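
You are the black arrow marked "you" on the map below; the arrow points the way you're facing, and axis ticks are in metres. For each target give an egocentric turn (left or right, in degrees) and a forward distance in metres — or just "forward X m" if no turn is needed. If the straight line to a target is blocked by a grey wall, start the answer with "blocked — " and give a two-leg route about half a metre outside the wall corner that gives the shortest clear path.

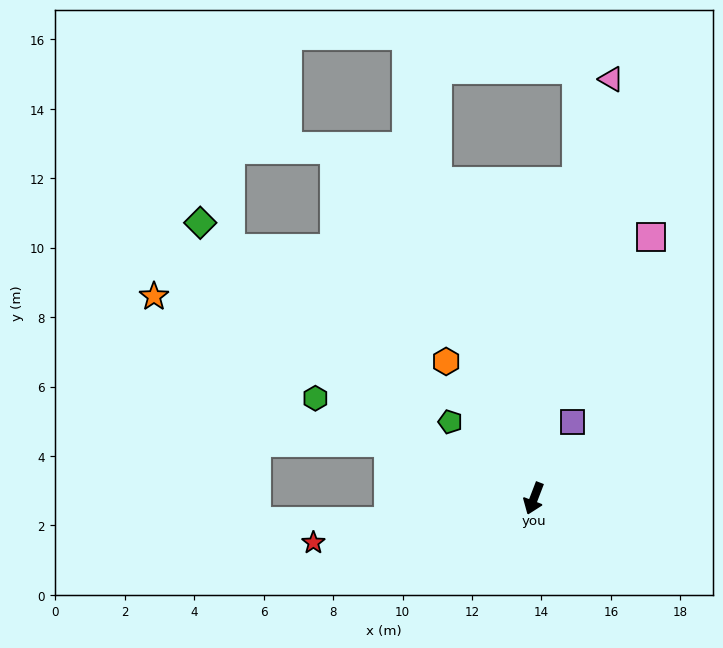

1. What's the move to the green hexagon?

turn right 94°, forward 6.9 m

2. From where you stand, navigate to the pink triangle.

turn right 169°, forward 12.3 m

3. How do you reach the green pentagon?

turn right 111°, forward 3.3 m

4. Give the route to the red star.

turn right 58°, forward 6.5 m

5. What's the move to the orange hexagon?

turn right 126°, forward 4.7 m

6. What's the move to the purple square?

turn left 174°, forward 2.5 m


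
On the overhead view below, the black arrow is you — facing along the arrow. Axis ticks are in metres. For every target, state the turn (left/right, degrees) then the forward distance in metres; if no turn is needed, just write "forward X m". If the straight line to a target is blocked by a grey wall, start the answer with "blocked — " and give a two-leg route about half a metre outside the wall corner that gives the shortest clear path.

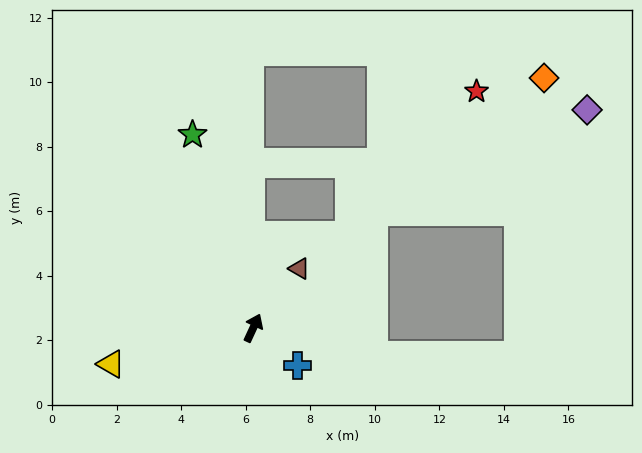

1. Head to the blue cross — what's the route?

turn right 106°, forward 1.8 m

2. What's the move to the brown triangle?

turn right 13°, forward 2.3 m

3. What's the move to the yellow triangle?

turn left 129°, forward 4.5 m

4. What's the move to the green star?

turn left 42°, forward 6.3 m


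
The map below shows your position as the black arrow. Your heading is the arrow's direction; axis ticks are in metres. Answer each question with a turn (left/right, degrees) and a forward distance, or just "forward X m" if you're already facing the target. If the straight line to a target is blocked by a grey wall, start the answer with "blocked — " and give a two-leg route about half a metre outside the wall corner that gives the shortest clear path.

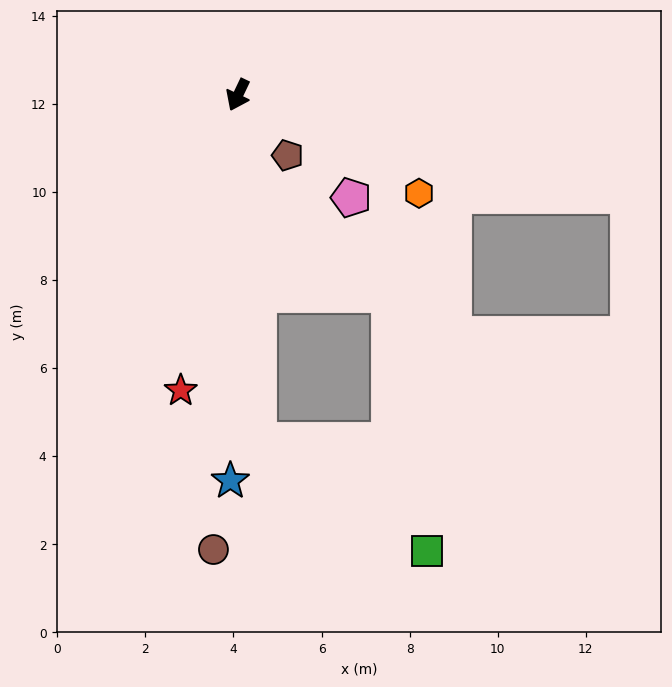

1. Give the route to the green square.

blocked — turn left 29°, forward 7.9 m, then turn left 53°, forward 4.6 m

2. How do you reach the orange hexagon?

turn left 87°, forward 4.7 m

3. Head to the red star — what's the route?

turn left 15°, forward 6.8 m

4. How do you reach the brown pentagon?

turn left 65°, forward 1.8 m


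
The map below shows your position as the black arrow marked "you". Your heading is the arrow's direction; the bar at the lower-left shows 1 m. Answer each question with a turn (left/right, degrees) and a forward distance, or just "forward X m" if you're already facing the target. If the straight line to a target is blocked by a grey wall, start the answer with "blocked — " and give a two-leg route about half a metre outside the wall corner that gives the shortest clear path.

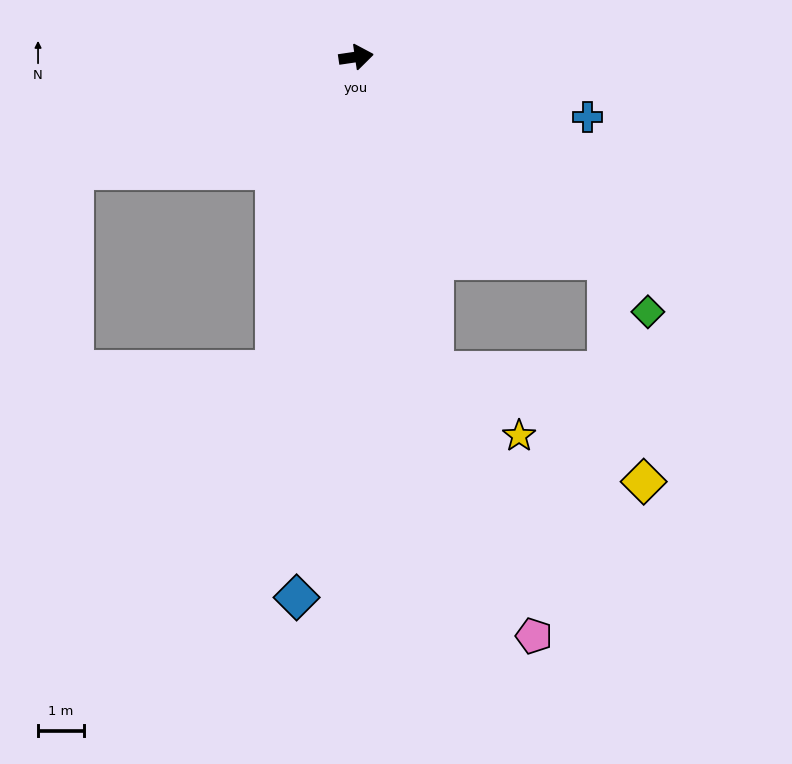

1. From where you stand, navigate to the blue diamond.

turn right 105°, forward 11.9 m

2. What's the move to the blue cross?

turn right 23°, forward 5.2 m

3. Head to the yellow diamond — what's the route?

blocked — turn right 47°, forward 7.0 m, then turn right 42°, forward 4.9 m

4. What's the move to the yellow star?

blocked — turn right 84°, forward 7.1 m, then turn left 38°, forward 2.3 m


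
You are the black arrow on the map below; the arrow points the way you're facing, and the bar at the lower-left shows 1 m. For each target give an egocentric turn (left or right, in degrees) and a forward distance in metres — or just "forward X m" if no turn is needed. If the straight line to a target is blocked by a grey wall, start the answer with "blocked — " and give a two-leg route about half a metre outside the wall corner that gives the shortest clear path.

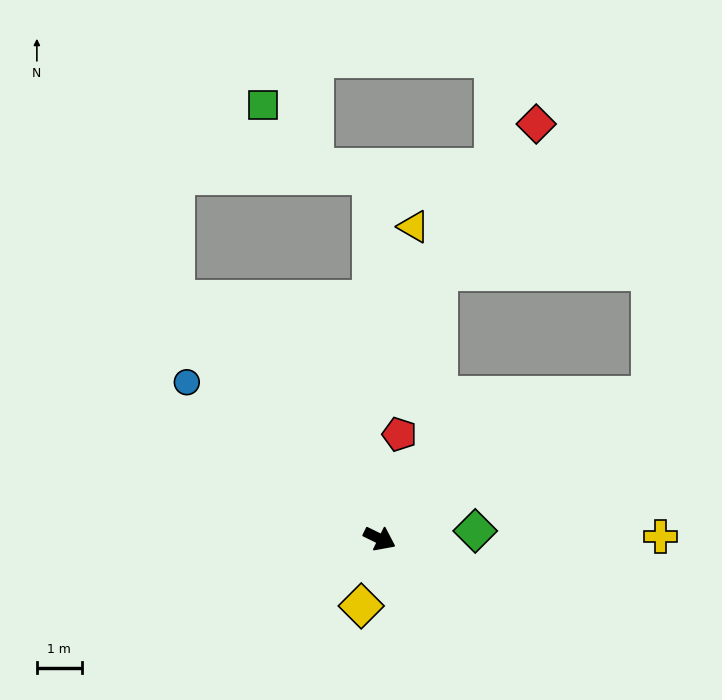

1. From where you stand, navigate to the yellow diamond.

turn right 79°, forward 1.5 m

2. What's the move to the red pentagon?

turn left 105°, forward 2.4 m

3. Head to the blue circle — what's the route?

turn left 167°, forward 5.5 m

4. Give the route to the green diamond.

turn left 31°, forward 2.1 m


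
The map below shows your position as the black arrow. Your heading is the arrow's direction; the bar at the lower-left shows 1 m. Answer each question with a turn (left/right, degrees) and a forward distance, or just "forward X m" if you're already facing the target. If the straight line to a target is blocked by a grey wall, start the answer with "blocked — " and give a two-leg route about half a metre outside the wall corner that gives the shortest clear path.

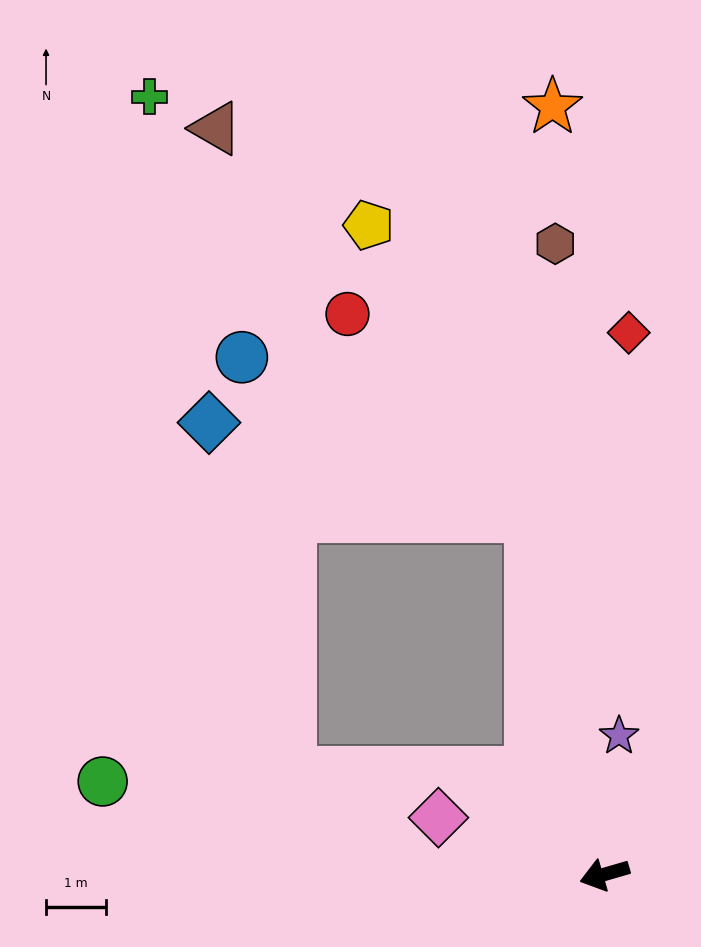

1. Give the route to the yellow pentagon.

blocked — turn right 94°, forward 6.0 m, then turn left 17°, forward 5.5 m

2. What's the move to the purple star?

turn right 112°, forward 2.3 m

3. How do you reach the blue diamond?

blocked — turn right 94°, forward 6.0 m, then turn left 61°, forward 5.6 m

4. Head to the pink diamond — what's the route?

turn right 35°, forward 2.9 m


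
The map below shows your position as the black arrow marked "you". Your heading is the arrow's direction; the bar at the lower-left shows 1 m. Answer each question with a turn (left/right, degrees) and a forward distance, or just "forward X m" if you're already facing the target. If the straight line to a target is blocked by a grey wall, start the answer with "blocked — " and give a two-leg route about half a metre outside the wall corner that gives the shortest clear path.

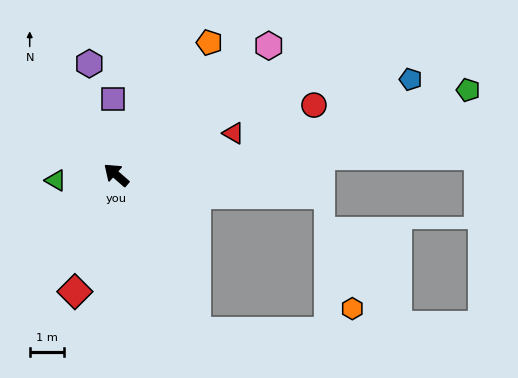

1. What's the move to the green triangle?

turn left 46°, forward 1.8 m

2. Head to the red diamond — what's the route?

turn left 111°, forward 3.6 m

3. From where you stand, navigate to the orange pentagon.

turn right 84°, forward 4.7 m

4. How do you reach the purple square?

turn right 47°, forward 2.2 m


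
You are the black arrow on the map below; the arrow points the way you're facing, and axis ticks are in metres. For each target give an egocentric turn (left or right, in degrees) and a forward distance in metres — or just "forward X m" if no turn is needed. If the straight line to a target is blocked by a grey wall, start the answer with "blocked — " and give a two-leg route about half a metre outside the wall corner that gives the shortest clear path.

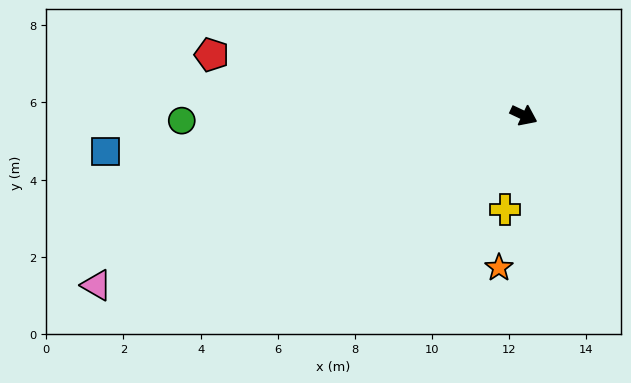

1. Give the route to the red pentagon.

turn right 166°, forward 8.2 m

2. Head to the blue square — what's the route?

turn right 150°, forward 10.9 m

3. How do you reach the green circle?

turn right 154°, forward 8.9 m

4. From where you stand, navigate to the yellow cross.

turn right 76°, forward 2.5 m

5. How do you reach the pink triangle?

turn right 133°, forward 11.9 m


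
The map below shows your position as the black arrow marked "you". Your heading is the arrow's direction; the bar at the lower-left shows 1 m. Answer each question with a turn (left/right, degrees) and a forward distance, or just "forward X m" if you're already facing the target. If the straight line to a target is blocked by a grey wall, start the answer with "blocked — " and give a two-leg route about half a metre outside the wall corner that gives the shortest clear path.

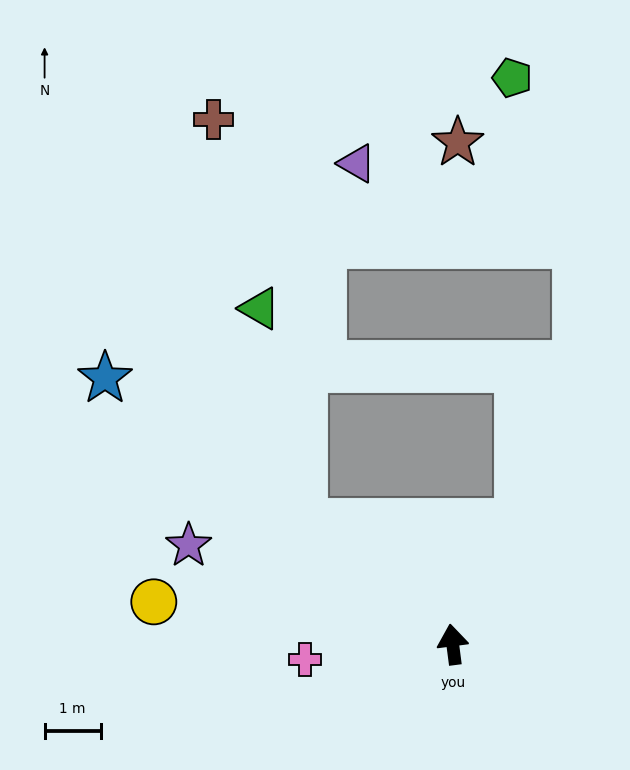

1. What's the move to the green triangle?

blocked — turn left 43°, forward 3.4 m, then turn right 39°, forward 3.9 m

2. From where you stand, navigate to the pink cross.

turn left 89°, forward 2.6 m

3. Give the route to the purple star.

turn left 62°, forward 5.0 m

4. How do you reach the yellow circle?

turn left 75°, forward 5.4 m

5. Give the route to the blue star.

turn left 45°, forward 7.8 m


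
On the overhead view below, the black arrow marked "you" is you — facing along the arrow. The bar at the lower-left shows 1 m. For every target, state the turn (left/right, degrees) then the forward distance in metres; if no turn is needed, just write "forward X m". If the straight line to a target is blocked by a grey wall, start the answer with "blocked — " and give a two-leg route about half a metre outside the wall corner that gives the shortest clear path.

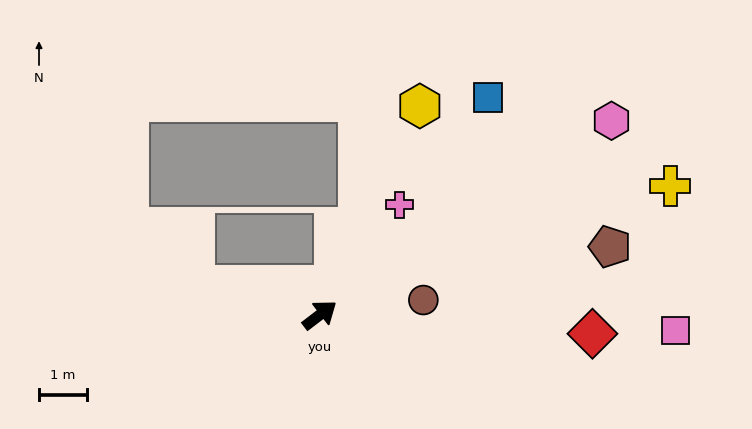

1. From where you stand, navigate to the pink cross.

turn left 17°, forward 2.9 m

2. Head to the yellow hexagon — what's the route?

turn left 27°, forward 4.9 m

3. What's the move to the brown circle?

turn right 29°, forward 2.2 m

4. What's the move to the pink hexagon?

turn right 4°, forward 7.4 m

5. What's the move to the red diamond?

turn right 41°, forward 5.8 m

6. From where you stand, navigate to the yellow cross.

turn right 17°, forward 7.9 m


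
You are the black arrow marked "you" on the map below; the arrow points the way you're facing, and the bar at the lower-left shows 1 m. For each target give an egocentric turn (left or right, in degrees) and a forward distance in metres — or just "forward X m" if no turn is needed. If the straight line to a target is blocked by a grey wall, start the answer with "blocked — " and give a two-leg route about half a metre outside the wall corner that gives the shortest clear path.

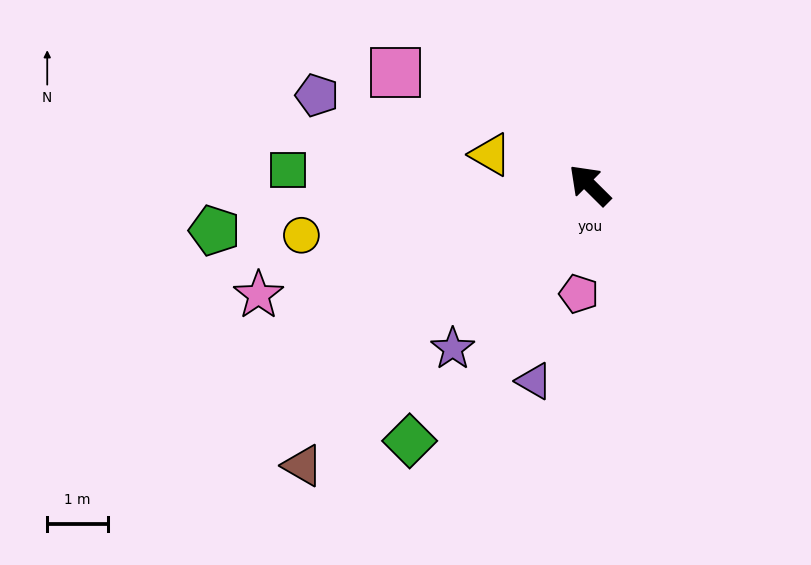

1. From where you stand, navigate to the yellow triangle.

turn left 28°, forward 1.7 m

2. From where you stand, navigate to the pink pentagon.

turn left 129°, forward 1.8 m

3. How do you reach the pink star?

turn left 63°, forward 5.8 m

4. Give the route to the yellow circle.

turn left 55°, forward 4.8 m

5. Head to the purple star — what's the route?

turn left 95°, forward 3.5 m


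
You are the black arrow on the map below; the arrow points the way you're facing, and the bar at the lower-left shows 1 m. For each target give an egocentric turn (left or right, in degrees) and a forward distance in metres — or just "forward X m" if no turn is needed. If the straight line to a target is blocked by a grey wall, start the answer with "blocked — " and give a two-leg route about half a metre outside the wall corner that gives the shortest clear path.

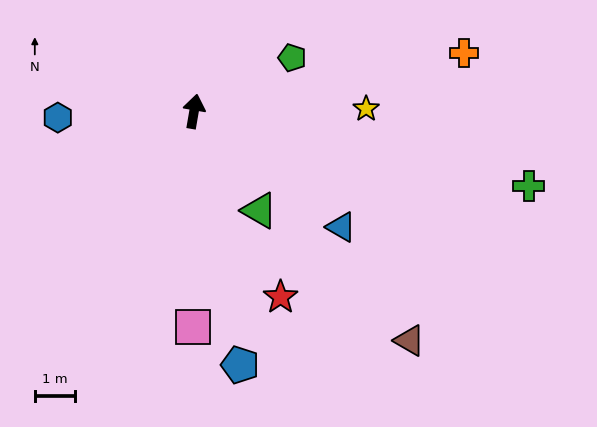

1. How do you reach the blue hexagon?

turn left 102°, forward 3.4 m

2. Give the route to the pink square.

turn right 170°, forward 5.4 m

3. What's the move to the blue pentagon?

turn right 160°, forward 6.4 m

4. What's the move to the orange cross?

turn right 68°, forward 6.9 m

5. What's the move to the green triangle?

turn right 137°, forward 2.9 m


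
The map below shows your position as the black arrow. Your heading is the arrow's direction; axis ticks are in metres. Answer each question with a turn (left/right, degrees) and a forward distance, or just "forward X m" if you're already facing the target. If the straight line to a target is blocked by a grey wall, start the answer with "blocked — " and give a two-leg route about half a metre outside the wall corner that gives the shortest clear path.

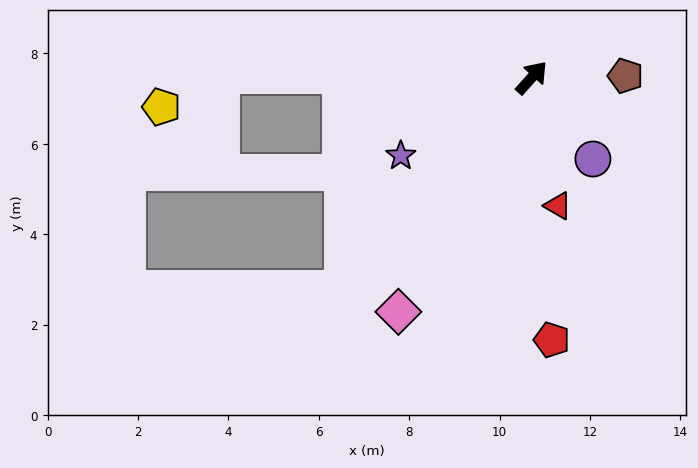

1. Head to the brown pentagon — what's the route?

turn right 47°, forward 2.1 m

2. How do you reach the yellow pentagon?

blocked — turn left 131°, forward 6.9 m, then turn left 29°, forward 1.5 m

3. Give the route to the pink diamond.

turn right 168°, forward 6.0 m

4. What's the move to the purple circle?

turn right 101°, forward 2.3 m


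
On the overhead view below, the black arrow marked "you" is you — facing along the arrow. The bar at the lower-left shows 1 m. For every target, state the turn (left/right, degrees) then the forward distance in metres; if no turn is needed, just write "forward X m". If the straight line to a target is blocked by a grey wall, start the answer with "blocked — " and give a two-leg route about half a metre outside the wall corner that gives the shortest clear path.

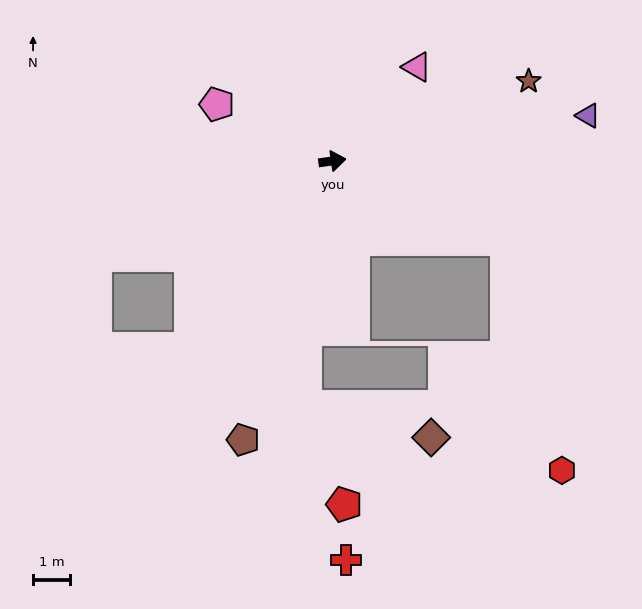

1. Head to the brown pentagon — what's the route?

turn right 116°, forward 7.8 m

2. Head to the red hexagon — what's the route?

blocked — turn right 33°, forward 5.1 m, then turn right 51°, forward 6.4 m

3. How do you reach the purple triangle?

turn left 2°, forward 7.0 m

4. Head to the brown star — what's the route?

turn left 14°, forward 5.7 m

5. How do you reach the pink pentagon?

turn left 146°, forward 3.4 m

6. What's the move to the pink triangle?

turn left 40°, forward 3.4 m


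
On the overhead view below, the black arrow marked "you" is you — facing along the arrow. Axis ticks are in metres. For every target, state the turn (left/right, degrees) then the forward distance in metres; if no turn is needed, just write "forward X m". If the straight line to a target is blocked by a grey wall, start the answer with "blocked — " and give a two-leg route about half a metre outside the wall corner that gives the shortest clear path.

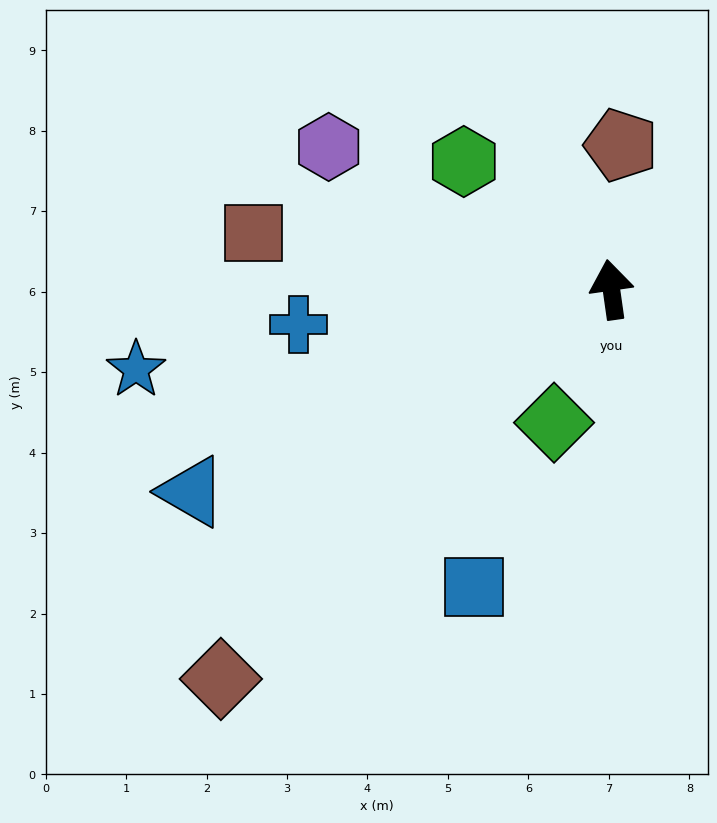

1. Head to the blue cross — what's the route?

turn left 88°, forward 3.9 m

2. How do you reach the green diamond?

turn left 149°, forward 1.8 m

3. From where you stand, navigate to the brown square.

turn left 73°, forward 4.5 m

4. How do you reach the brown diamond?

turn left 127°, forward 6.9 m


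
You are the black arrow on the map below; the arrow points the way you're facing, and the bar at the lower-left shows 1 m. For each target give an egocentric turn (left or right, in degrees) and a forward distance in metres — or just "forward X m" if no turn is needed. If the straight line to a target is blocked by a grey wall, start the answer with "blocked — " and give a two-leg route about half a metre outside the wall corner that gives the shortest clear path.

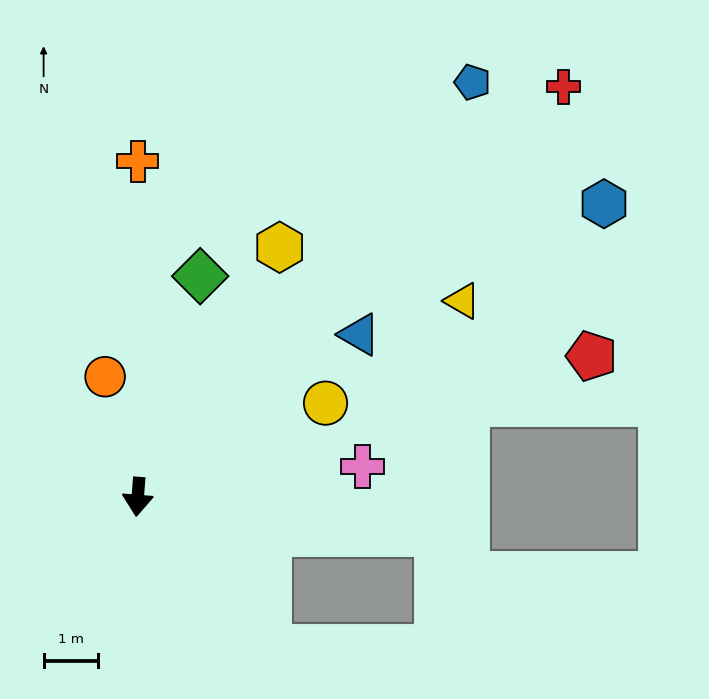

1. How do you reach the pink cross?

turn left 102°, forward 4.1 m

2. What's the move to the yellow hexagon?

turn left 155°, forward 5.3 m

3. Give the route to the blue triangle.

turn left 131°, forward 5.0 m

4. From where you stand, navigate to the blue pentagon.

turn left 146°, forward 9.7 m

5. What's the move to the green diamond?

turn left 169°, forward 4.2 m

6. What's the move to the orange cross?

turn right 176°, forward 6.1 m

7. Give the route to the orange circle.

turn right 160°, forward 2.3 m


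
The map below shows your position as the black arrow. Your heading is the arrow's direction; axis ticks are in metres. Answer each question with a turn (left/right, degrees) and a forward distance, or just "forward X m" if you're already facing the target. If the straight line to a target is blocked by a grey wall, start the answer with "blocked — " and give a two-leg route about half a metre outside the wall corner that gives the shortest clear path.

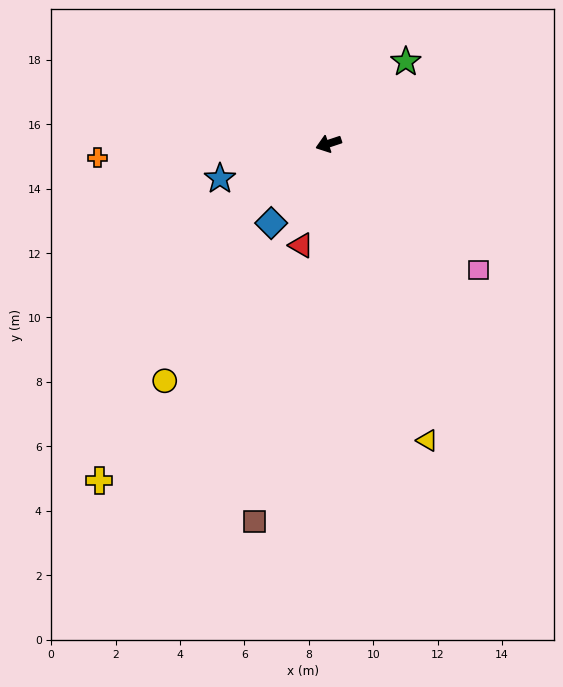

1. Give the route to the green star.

turn right 152°, forward 3.5 m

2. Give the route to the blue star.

forward 3.5 m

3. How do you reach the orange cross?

turn right 15°, forward 7.2 m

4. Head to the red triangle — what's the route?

turn left 56°, forward 3.3 m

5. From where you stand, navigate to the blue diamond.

turn left 36°, forward 3.0 m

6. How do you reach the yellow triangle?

turn left 90°, forward 9.7 m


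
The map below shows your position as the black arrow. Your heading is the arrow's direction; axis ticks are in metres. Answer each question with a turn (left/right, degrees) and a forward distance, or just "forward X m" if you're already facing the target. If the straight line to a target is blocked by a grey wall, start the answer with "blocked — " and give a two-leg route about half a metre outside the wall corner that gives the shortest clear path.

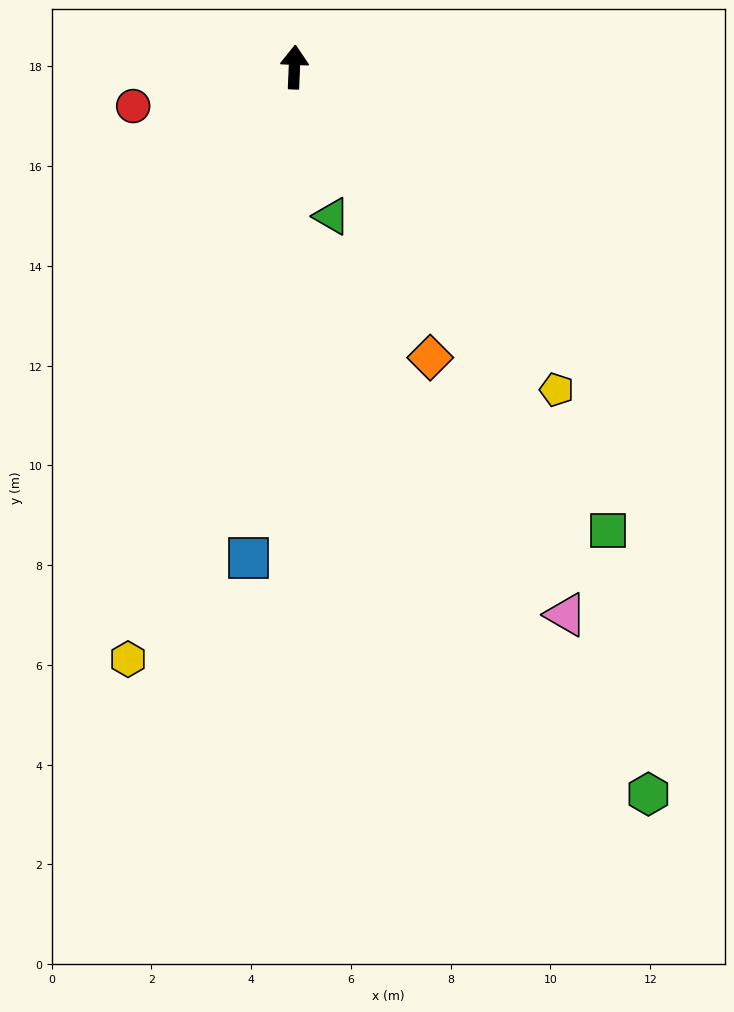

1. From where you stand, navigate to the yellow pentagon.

turn right 138°, forward 8.3 m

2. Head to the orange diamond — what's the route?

turn right 152°, forward 6.4 m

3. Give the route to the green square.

turn right 143°, forward 11.2 m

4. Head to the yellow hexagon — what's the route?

turn left 167°, forward 12.3 m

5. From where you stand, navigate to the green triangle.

turn right 164°, forward 3.1 m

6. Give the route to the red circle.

turn left 106°, forward 3.3 m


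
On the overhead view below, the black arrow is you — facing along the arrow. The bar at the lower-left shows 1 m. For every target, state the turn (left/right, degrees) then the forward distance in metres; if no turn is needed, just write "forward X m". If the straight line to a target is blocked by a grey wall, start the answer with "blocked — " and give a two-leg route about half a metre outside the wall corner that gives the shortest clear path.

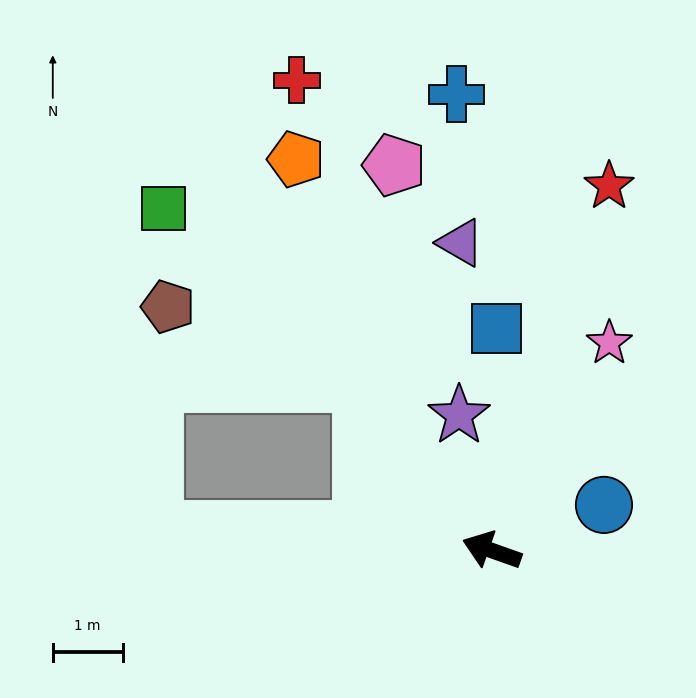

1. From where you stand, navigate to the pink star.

turn right 100°, forward 3.4 m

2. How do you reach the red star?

turn right 88°, forward 5.5 m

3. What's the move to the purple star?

turn right 57°, forward 2.0 m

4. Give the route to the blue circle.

turn right 138°, forward 1.7 m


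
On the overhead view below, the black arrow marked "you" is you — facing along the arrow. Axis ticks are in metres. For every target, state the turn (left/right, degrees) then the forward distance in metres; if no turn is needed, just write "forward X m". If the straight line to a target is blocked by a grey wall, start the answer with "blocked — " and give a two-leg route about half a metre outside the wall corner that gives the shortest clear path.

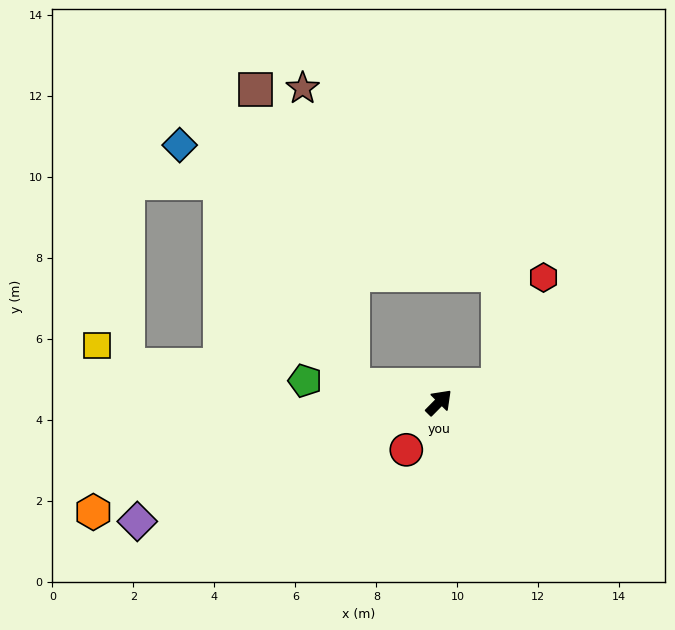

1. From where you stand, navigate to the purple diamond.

turn left 156°, forward 8.0 m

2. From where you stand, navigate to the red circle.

turn right 170°, forward 1.4 m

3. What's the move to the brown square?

blocked — turn left 124°, forward 2.2 m, then turn right 61°, forward 7.7 m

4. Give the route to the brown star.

blocked — turn left 124°, forward 2.2 m, then turn right 70°, forward 7.4 m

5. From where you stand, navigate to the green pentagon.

turn left 126°, forward 3.4 m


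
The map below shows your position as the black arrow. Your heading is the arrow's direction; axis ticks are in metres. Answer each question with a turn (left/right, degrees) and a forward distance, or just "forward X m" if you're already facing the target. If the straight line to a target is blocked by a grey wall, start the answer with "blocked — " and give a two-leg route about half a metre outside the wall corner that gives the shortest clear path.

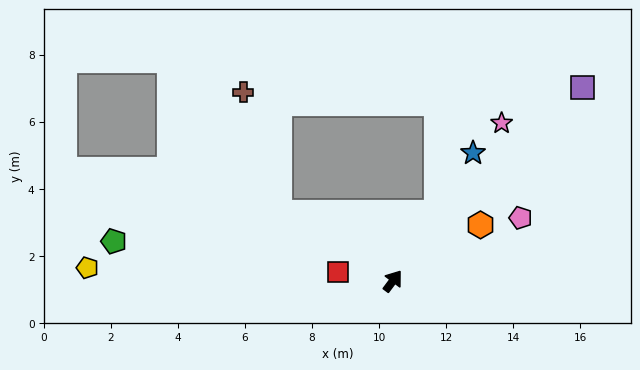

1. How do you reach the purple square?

turn right 8°, forward 8.1 m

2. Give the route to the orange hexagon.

turn right 21°, forward 3.1 m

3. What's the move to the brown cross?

blocked — turn left 97°, forward 4.0 m, then turn right 44°, forward 3.8 m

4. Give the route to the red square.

turn left 117°, forward 1.7 m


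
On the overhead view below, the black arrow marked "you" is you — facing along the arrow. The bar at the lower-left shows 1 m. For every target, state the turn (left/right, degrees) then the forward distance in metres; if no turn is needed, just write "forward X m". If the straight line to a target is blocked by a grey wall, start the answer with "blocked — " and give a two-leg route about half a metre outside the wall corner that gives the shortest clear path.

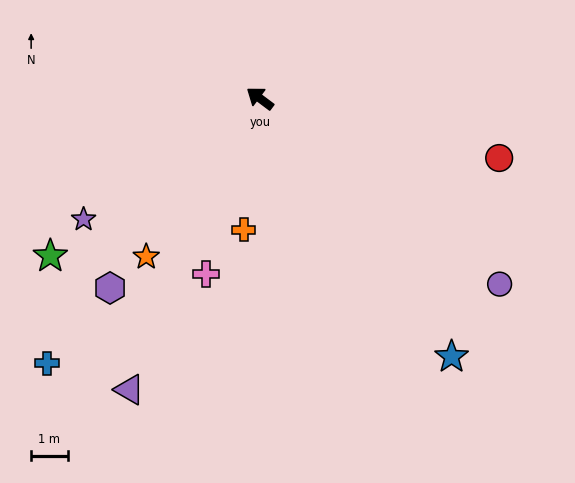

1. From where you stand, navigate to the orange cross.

turn left 120°, forward 3.6 m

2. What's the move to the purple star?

turn left 71°, forward 5.9 m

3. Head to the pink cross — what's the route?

turn left 110°, forward 5.0 m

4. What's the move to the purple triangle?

turn left 103°, forward 8.7 m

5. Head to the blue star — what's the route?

turn left 163°, forward 8.8 m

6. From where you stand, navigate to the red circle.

turn right 157°, forward 6.7 m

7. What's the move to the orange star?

turn left 91°, forward 5.3 m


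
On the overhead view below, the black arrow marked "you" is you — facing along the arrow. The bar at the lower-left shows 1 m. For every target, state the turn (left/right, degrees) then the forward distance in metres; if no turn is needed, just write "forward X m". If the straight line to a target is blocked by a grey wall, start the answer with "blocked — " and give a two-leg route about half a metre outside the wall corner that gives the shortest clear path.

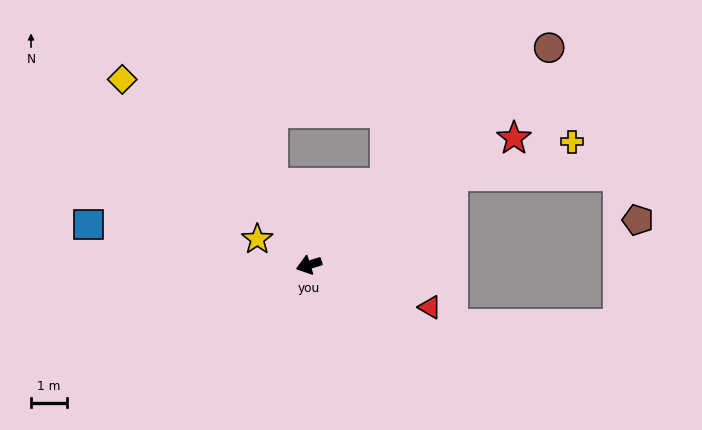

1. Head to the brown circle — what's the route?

turn right 155°, forward 9.1 m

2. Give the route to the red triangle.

turn left 143°, forward 3.6 m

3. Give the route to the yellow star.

turn right 44°, forward 1.6 m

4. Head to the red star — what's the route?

turn right 166°, forward 6.8 m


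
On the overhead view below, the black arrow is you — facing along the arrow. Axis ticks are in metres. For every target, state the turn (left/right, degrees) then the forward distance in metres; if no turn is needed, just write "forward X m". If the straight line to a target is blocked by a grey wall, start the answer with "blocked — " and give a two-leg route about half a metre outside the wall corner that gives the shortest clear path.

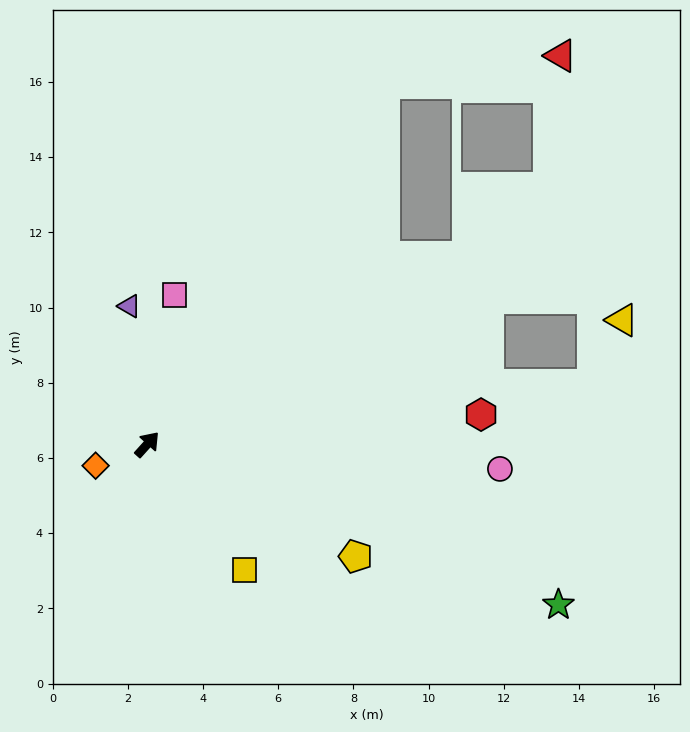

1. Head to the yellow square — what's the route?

turn right 100°, forward 4.2 m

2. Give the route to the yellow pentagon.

turn right 76°, forward 6.3 m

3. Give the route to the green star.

turn right 69°, forward 11.7 m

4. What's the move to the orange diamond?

turn left 155°, forward 1.5 m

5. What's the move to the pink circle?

turn right 52°, forward 9.4 m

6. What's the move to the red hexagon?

turn right 43°, forward 8.9 m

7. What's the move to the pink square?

turn left 32°, forward 4.0 m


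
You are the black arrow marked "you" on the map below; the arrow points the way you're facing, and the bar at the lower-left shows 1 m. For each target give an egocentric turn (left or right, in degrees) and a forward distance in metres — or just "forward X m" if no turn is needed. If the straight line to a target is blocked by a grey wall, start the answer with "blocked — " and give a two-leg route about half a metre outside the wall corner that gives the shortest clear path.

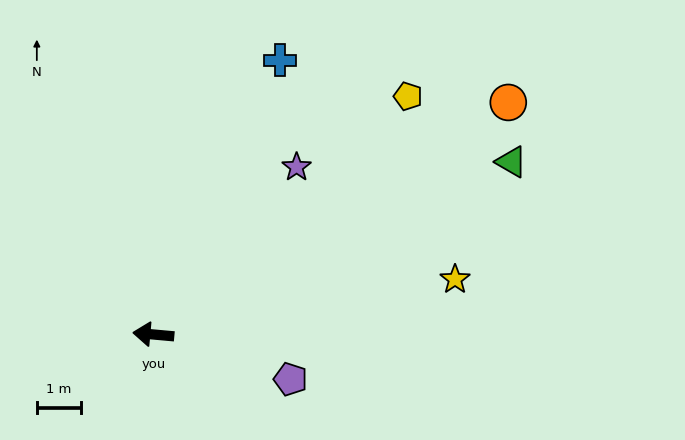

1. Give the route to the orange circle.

turn right 142°, forward 9.7 m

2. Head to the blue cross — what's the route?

turn right 110°, forward 6.9 m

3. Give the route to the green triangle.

turn right 149°, forward 9.1 m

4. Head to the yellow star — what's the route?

turn right 165°, forward 7.0 m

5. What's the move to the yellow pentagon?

turn right 132°, forward 8.0 m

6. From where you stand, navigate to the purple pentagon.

turn left 167°, forward 3.3 m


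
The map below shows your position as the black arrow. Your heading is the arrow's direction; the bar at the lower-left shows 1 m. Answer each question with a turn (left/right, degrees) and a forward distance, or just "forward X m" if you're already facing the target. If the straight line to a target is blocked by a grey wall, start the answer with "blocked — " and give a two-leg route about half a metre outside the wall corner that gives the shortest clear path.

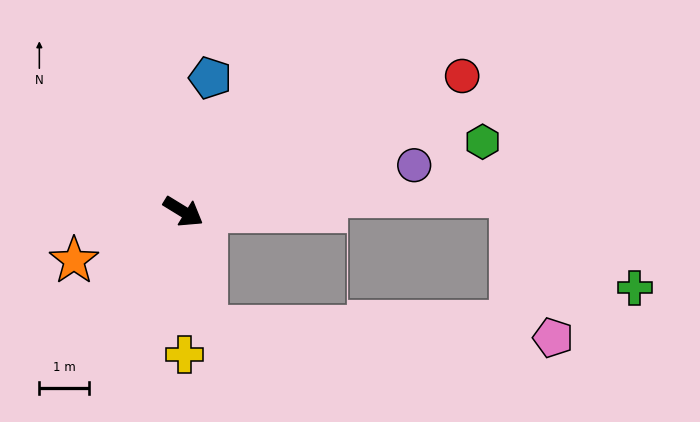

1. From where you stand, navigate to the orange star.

turn right 124°, forward 2.4 m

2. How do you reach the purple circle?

turn left 43°, forward 4.7 m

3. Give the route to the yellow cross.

turn right 58°, forward 2.9 m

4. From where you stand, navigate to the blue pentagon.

turn left 110°, forward 2.7 m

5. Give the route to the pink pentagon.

blocked — turn right 47°, forward 2.3 m, then turn left 77°, forward 6.9 m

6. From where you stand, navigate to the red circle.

turn left 57°, forward 6.2 m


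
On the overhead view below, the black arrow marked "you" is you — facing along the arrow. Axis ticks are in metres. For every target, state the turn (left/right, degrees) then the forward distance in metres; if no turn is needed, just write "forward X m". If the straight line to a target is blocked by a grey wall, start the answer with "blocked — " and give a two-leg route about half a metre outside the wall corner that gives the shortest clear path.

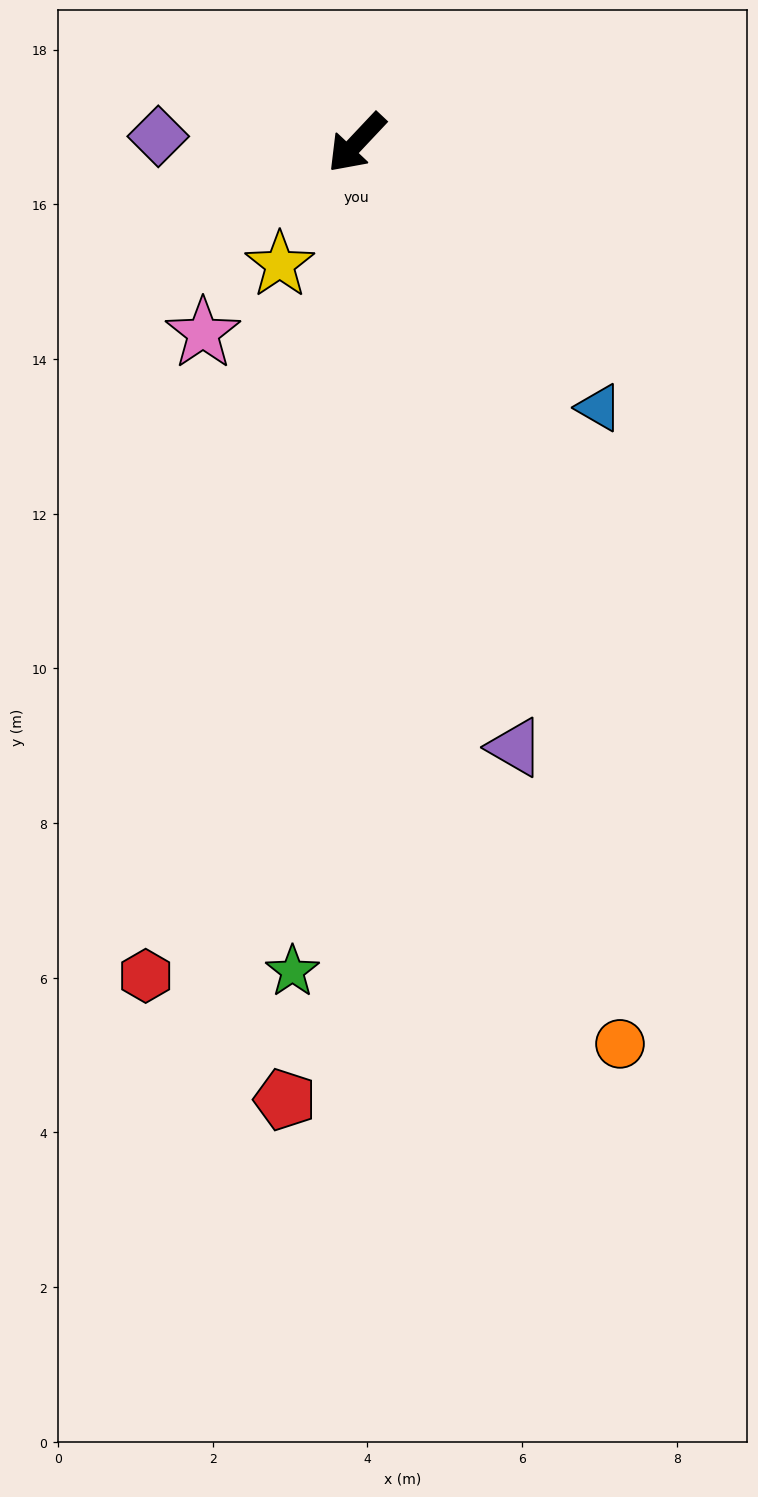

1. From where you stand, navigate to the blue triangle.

turn left 86°, forward 4.6 m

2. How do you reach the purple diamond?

turn right 49°, forward 2.6 m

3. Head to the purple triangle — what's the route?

turn left 58°, forward 8.1 m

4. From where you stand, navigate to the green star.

turn left 39°, forward 10.7 m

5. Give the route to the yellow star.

turn left 11°, forward 1.9 m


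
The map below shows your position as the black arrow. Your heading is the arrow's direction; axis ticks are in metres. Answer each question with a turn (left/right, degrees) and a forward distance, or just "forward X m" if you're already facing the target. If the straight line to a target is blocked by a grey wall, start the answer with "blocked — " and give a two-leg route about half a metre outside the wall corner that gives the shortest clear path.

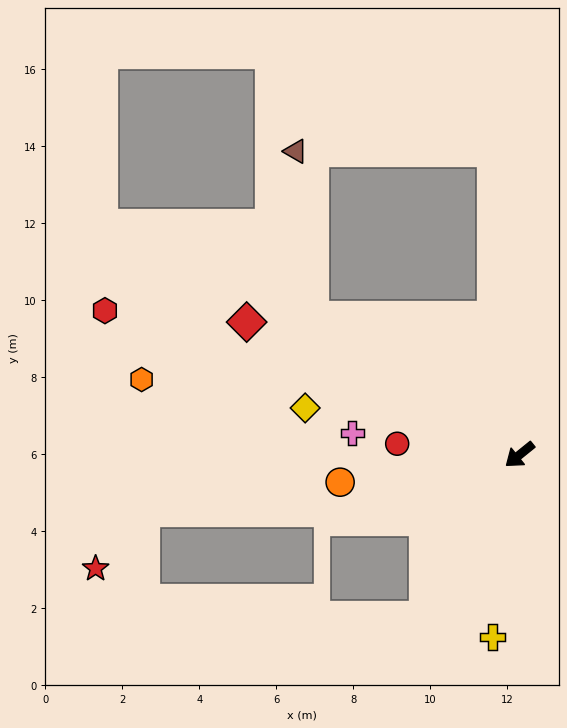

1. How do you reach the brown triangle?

blocked — turn right 73°, forward 6.5 m, then turn right 50°, forward 4.3 m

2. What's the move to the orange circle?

turn right 30°, forward 4.7 m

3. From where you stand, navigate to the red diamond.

turn right 65°, forward 7.9 m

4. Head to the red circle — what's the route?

turn right 44°, forward 3.2 m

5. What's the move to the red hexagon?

turn right 58°, forward 11.4 m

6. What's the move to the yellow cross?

turn left 43°, forward 4.8 m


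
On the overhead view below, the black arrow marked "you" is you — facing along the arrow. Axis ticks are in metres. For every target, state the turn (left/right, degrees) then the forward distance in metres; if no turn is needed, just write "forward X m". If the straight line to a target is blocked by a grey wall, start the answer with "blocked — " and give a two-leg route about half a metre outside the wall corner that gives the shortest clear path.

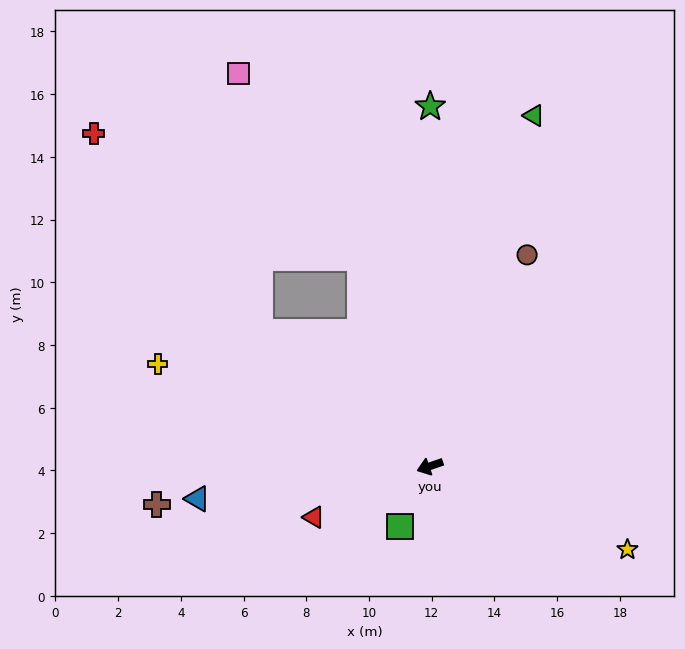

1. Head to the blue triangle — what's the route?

turn right 11°, forward 7.5 m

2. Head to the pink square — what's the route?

blocked — turn right 90°, forward 7.0 m, then turn left 14°, forward 7.1 m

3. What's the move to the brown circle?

turn right 134°, forward 7.4 m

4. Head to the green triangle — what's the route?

turn right 126°, forward 11.7 m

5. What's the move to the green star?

turn right 109°, forward 11.5 m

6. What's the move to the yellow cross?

turn right 40°, forward 9.3 m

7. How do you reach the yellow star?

turn left 138°, forward 6.8 m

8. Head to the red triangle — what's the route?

turn left 5°, forward 4.0 m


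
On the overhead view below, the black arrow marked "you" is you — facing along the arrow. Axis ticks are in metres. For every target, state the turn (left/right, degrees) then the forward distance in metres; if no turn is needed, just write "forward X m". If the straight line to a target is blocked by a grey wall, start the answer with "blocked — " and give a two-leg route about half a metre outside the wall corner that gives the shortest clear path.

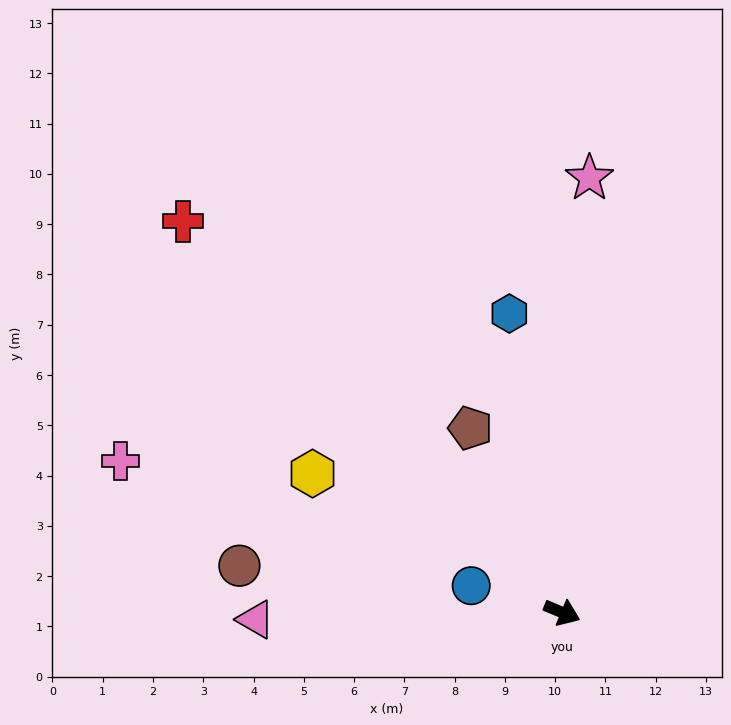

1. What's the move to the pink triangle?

turn right 156°, forward 6.1 m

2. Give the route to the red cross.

turn left 157°, forward 10.8 m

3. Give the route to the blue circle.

turn right 174°, forward 1.9 m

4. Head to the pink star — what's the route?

turn left 109°, forward 8.7 m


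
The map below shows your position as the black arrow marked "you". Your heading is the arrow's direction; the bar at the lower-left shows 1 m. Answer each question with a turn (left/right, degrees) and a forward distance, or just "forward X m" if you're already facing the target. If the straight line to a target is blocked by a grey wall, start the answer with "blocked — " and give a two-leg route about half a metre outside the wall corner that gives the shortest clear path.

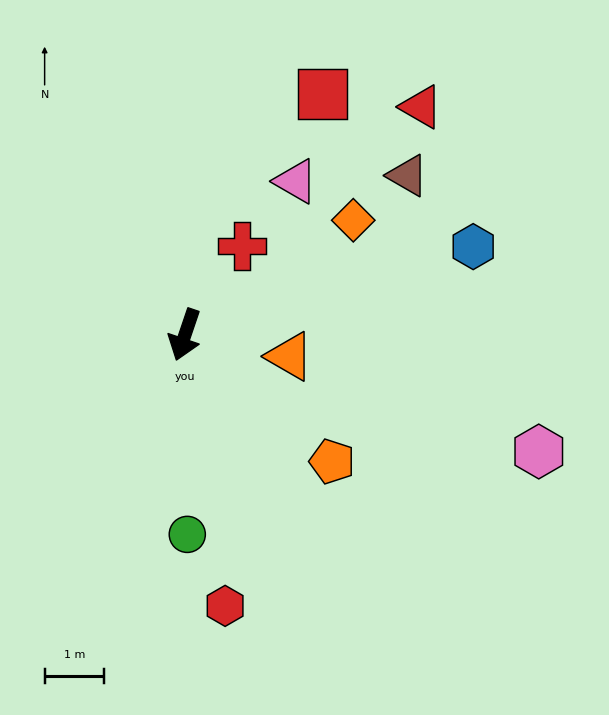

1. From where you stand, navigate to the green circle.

turn left 19°, forward 3.3 m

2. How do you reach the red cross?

turn left 166°, forward 1.8 m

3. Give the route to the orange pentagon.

turn left 68°, forward 3.3 m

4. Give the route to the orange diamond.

turn left 143°, forward 3.4 m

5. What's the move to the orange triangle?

turn left 97°, forward 1.8 m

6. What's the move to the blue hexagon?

turn left 126°, forward 5.1 m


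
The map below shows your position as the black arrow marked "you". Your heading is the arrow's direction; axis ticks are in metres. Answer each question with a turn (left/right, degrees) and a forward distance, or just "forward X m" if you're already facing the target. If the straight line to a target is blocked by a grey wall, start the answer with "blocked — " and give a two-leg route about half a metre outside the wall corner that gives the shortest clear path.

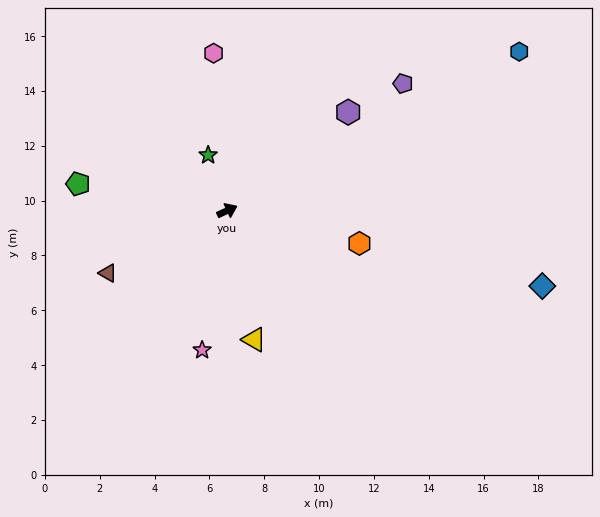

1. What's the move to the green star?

turn left 84°, forward 2.1 m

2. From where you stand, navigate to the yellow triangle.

turn right 103°, forward 4.8 m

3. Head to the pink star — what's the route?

turn right 125°, forward 5.2 m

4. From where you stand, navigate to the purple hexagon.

turn left 14°, forward 5.7 m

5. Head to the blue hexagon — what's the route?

turn left 4°, forward 12.1 m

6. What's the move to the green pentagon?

turn left 145°, forward 5.5 m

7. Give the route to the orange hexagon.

turn right 39°, forward 5.0 m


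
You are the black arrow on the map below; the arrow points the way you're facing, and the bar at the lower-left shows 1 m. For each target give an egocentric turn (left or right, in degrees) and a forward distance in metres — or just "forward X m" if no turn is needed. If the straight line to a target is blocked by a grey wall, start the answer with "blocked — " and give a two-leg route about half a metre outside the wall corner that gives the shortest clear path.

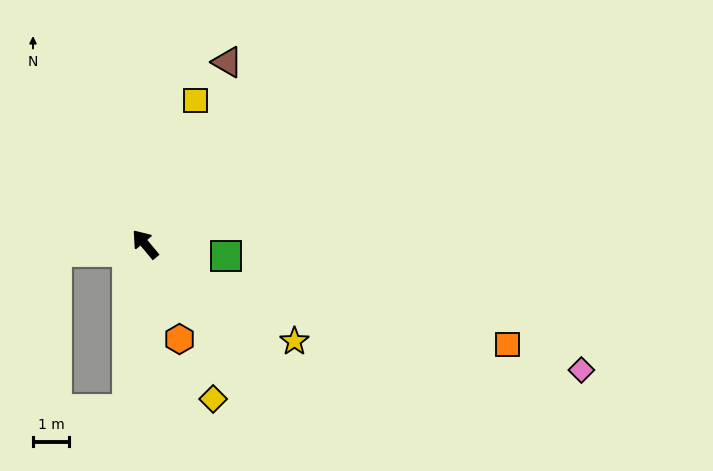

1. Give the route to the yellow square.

turn right 59°, forward 4.2 m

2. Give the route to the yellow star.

turn right 163°, forward 4.9 m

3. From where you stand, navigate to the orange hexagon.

turn left 160°, forward 2.8 m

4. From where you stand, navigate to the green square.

turn right 138°, forward 2.2 m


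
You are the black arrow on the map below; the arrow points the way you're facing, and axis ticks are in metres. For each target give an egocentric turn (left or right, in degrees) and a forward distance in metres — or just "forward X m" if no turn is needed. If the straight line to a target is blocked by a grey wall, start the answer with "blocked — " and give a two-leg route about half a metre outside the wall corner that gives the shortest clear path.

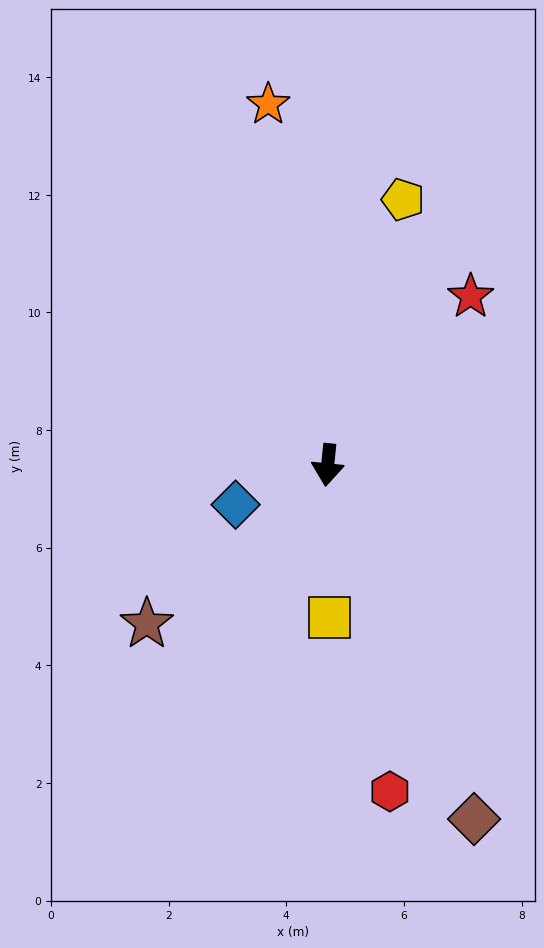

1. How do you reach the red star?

turn left 146°, forward 3.8 m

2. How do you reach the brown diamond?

turn left 28°, forward 6.5 m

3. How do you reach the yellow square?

turn left 6°, forward 2.6 m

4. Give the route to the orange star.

turn right 165°, forward 6.2 m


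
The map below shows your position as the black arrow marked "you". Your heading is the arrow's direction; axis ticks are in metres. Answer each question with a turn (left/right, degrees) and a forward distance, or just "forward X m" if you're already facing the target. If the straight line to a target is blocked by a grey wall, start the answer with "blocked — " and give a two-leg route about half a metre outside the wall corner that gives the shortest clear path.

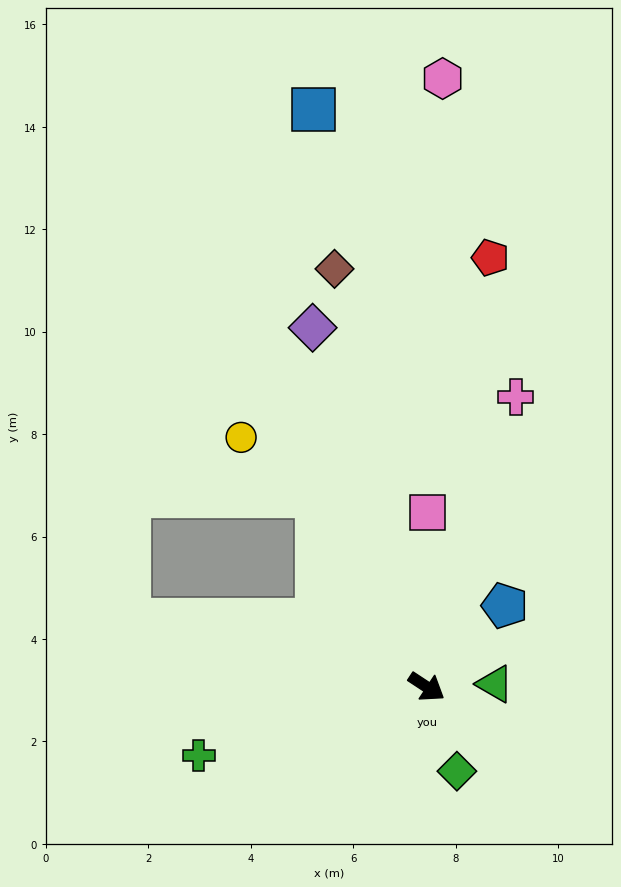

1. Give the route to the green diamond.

turn right 37°, forward 1.7 m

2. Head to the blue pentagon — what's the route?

turn left 80°, forward 2.2 m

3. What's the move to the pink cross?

turn left 106°, forward 5.9 m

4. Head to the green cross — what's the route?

turn right 130°, forward 4.6 m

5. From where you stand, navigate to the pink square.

turn left 123°, forward 3.4 m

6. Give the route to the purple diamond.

turn left 141°, forward 7.4 m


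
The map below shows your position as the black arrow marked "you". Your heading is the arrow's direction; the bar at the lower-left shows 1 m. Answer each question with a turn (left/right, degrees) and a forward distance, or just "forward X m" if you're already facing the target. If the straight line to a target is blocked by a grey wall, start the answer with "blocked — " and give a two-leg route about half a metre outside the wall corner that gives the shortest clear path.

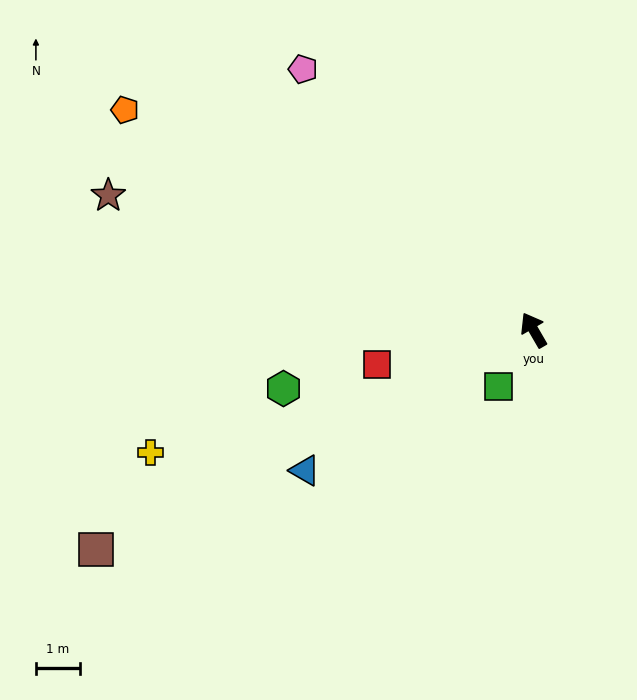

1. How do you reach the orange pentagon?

turn left 32°, forward 10.6 m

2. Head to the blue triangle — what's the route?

turn left 91°, forward 6.1 m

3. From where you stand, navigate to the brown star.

turn left 42°, forward 10.2 m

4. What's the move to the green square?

turn left 118°, forward 1.5 m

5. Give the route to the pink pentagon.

turn left 11°, forward 7.9 m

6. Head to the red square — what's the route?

turn left 72°, forward 3.7 m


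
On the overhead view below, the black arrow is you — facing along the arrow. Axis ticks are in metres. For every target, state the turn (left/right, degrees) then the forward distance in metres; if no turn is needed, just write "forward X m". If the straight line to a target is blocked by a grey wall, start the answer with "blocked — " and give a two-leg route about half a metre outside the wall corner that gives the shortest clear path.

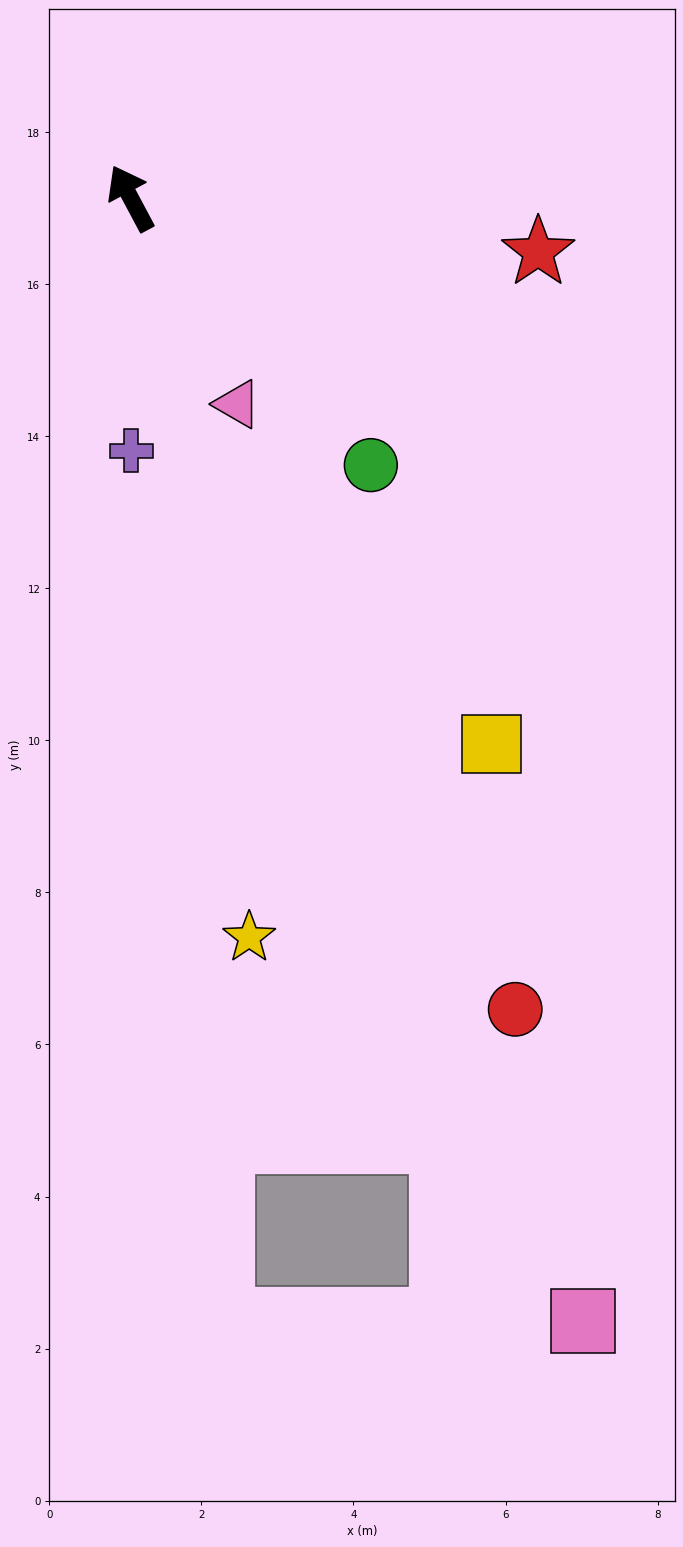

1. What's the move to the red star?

turn right 126°, forward 5.4 m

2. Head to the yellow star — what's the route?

turn left 161°, forward 9.8 m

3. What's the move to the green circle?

turn right 166°, forward 4.7 m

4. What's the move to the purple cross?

turn left 152°, forward 3.3 m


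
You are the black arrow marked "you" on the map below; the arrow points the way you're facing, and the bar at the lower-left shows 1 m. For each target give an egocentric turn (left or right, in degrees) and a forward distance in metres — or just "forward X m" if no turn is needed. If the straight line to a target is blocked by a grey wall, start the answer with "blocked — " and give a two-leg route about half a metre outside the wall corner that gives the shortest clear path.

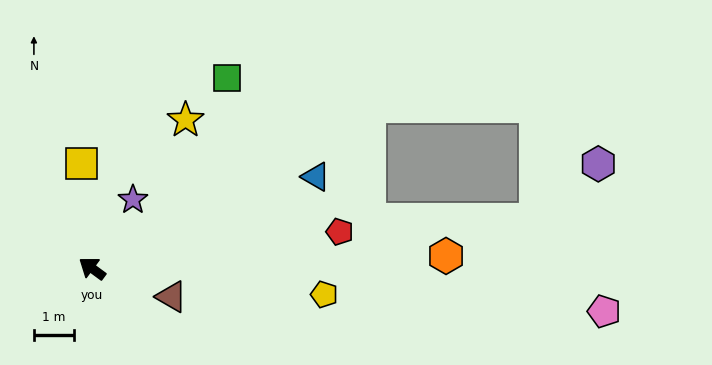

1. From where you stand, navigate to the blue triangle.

turn right 121°, forward 6.0 m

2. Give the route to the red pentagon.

turn right 135°, forward 6.2 m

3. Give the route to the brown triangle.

turn right 163°, forward 2.1 m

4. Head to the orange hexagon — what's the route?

turn right 142°, forward 8.8 m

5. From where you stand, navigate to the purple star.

turn right 84°, forward 2.0 m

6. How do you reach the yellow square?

turn right 48°, forward 2.6 m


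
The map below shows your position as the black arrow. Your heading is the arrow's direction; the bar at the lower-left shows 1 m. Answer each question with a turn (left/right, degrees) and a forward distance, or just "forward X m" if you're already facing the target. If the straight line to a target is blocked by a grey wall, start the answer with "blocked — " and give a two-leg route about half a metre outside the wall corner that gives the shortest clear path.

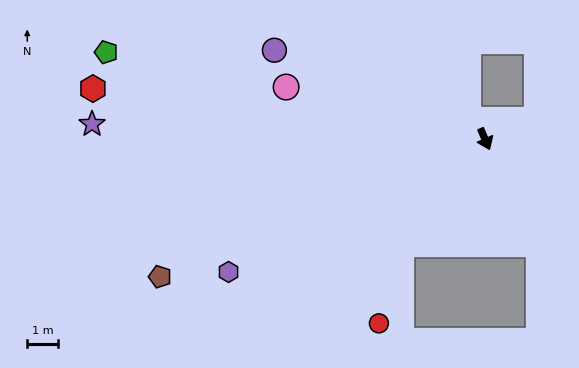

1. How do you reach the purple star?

turn right 116°, forward 13.0 m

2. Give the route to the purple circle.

turn right 136°, forward 7.5 m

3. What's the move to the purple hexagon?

turn right 86°, forward 9.5 m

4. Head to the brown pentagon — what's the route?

turn right 90°, forward 11.6 m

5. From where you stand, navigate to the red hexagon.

turn right 121°, forward 13.0 m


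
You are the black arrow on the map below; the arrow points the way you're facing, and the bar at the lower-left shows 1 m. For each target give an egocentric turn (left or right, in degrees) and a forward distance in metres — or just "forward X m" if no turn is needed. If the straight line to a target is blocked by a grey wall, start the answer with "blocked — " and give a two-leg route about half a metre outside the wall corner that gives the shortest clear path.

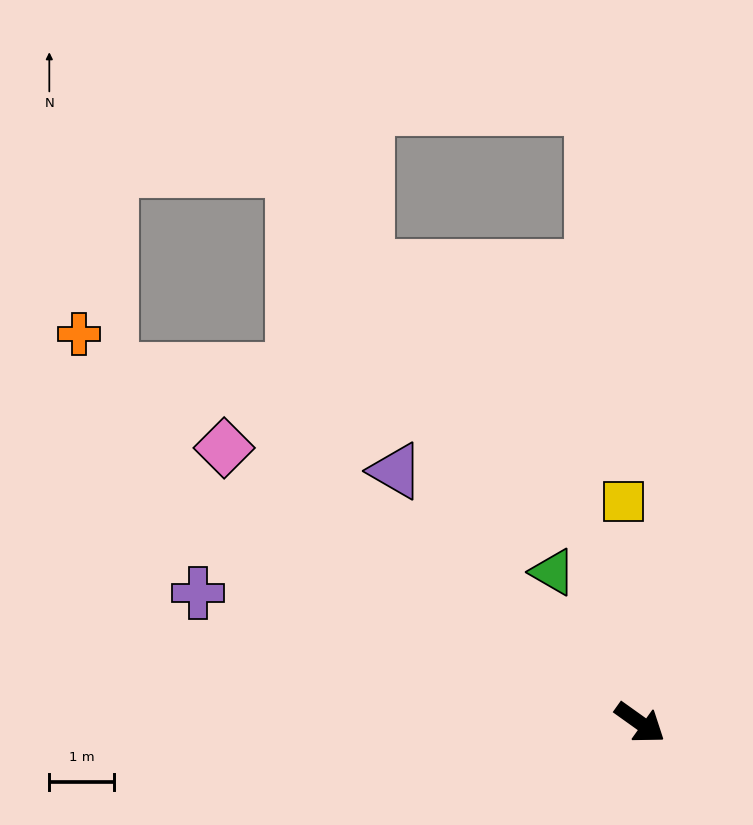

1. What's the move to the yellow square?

turn left 130°, forward 3.4 m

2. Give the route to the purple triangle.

turn left 170°, forward 5.4 m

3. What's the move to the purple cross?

turn right 161°, forward 7.1 m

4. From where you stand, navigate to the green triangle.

turn left 156°, forward 2.7 m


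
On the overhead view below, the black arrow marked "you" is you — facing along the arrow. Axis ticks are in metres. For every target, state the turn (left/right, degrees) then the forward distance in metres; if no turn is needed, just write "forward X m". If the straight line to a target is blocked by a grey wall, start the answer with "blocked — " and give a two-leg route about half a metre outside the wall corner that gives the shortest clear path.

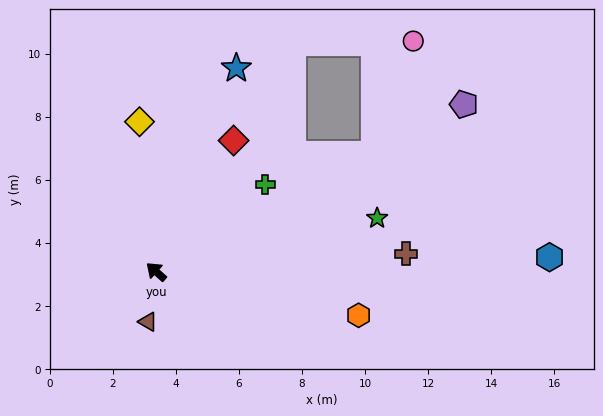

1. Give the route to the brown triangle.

turn left 123°, forward 1.6 m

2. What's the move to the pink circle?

blocked — turn right 110°, forward 7.9 m, then turn left 43°, forward 3.8 m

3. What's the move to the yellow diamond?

turn right 42°, forward 4.8 m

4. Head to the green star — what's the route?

turn right 125°, forward 7.2 m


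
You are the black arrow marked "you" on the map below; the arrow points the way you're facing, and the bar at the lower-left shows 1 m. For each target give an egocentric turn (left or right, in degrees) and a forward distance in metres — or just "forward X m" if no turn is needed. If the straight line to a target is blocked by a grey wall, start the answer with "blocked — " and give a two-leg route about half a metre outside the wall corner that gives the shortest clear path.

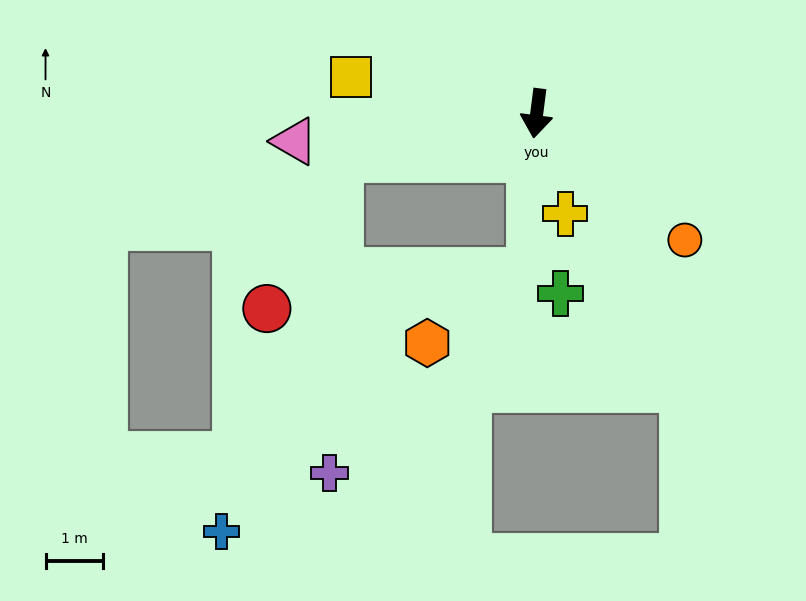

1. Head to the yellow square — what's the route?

turn right 94°, forward 3.3 m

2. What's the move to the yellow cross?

turn left 23°, forward 1.8 m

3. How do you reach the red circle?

blocked — turn right 70°, forward 3.5 m, then turn left 52°, forward 2.9 m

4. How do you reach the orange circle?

turn left 57°, forward 3.4 m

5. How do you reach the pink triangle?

turn right 76°, forward 4.2 m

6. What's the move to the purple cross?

blocked — turn right 70°, forward 3.5 m, then turn left 76°, forward 5.5 m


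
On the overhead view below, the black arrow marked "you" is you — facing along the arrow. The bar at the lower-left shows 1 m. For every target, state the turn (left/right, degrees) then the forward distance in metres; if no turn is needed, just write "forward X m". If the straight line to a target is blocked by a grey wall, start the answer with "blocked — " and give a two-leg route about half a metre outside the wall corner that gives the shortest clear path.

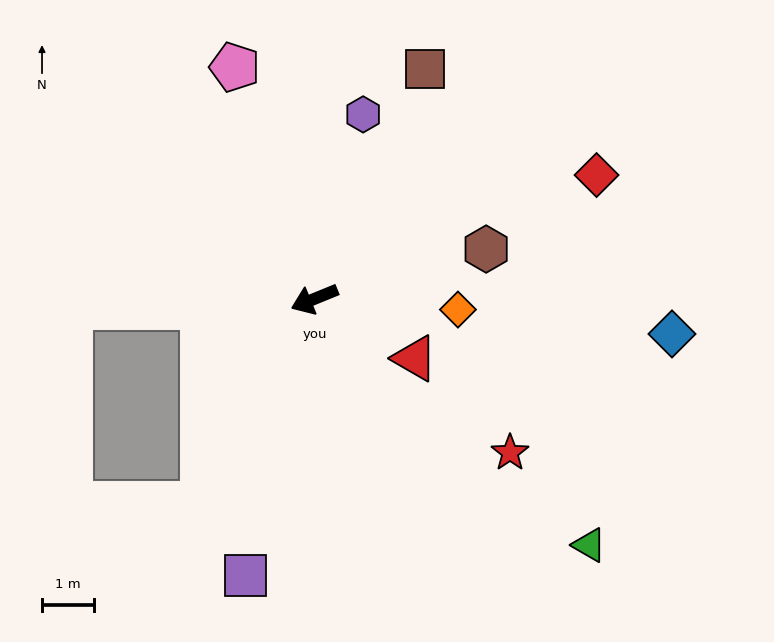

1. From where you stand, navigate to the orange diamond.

turn left 154°, forward 2.7 m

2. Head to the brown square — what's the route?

turn right 138°, forward 4.9 m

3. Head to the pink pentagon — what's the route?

turn right 93°, forward 4.7 m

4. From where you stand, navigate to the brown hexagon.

turn left 174°, forward 3.4 m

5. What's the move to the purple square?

turn left 54°, forward 5.4 m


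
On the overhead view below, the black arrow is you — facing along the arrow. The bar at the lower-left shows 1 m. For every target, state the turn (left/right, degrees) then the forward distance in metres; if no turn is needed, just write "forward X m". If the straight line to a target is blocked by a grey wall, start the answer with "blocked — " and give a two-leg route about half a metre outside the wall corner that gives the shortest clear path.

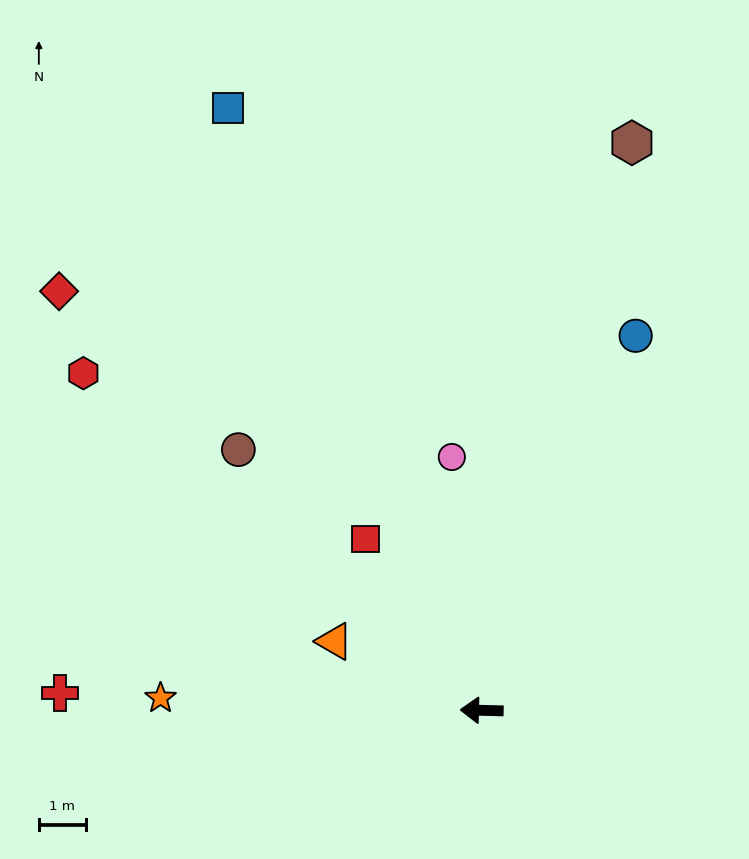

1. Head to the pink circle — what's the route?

turn right 82°, forward 5.5 m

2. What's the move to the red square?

turn right 54°, forward 4.4 m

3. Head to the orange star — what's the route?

forward 6.9 m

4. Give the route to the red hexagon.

turn right 39°, forward 11.2 m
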